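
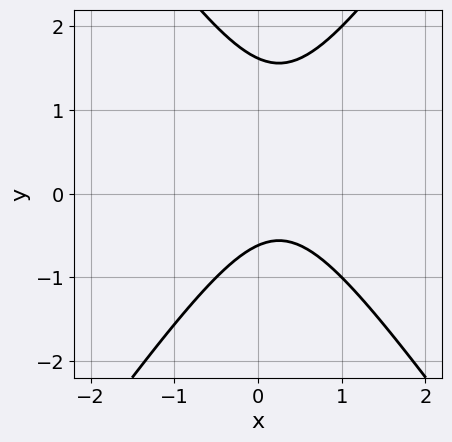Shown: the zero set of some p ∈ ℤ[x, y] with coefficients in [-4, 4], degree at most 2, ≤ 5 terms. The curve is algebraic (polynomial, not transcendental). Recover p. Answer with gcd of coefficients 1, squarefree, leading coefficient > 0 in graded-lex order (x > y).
2*x^2 - y^2 - x + y + 1

First, degree: a generic line meets the curve in up to 2 points, so deg p = 2.
Next, from the visible intercepts: it misses every integer gridline on the x-axis.
Finally, solving for integer coefficients yields p as stated.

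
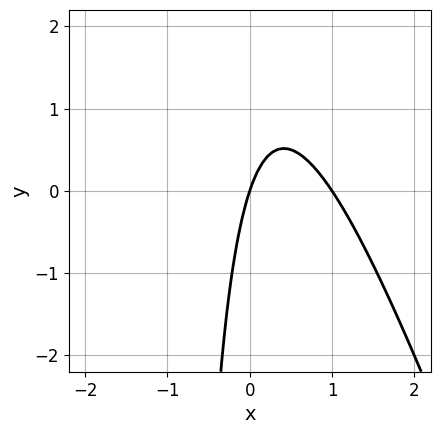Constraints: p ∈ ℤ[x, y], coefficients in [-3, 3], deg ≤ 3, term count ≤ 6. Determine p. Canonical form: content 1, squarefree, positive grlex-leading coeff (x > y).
1. deg p = 2. No degree-1 curve has this shape.
2. Checking where it meets the axes: it crosses the y-axis at the gridline y = 0; among the integer gridlines, it crosses the x-axis at x ∈ {0, 1}.
3. Together with the visible shape, these determine p as stated.

3*x^2 + x*y - 3*x + y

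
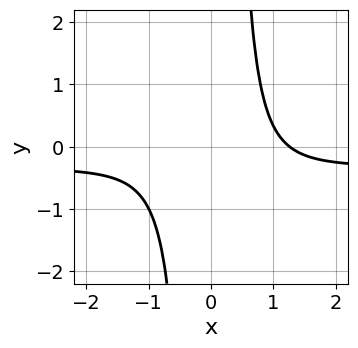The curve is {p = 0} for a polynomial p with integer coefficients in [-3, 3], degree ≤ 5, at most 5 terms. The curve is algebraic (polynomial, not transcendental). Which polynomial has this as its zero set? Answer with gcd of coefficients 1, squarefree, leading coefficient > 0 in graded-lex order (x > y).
(a) The degree is 4 — no degree-3 curve has this shape.
(b) Against the integer gridlines: no y-intercept at any integer in the box.
(c) Matching integer coefficients to the picture gives p.

3*x^3*y + x^3 - 2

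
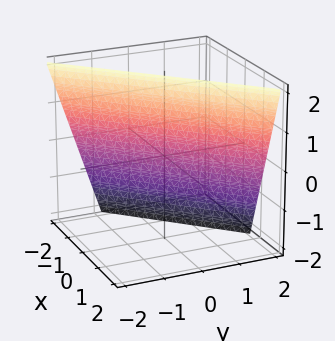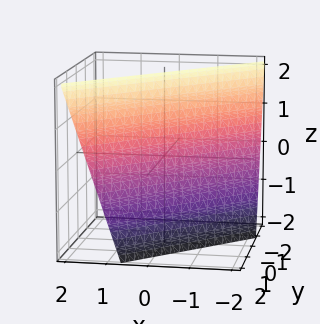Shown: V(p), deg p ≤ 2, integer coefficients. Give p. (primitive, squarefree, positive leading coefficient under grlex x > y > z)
3*x - 3*y - z + 2

deg p = 1. Every cross-section is a straight line — this is a plane.
From the visible intercepts: it meets the z-axis at z = 2 (among the integer gridlines).
These observations pin down the coefficients.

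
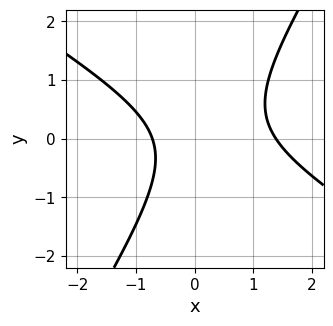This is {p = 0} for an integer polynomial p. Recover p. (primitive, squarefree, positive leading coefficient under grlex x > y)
Degree: a generic line meets the curve in up to 2 points, so deg p = 2.
Checking where it meets the axes: it misses every integer gridline on the y-axis.
These observations pin down the coefficients.

3*x^2 + 3*x*y - 3*y^2 - 2*x - 3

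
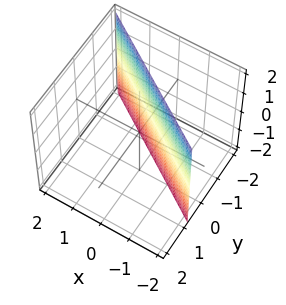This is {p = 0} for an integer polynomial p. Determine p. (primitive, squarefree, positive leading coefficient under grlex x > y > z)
The degree is 1 — every cross-section is a straight line — this is a plane.
From the visible intercepts: the surface avoids every integer z-axis point in the box; it crosses the x-axis at the gridline x = -1.
Fitting integer coefficients to these (and the overall shape) gives p.

2*x + 3*y + 2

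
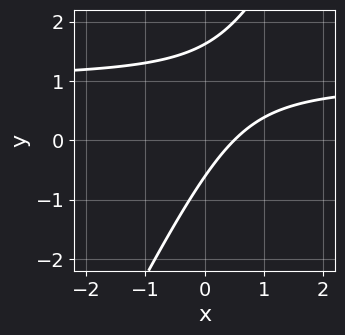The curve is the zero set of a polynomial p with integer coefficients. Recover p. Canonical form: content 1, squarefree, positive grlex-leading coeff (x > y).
2*x*y - y^2 - 2*x + y + 1

1. deg p = 2. The shape is more complex than any degree-1 curve.
2. Matching integer coefficients to the picture gives p.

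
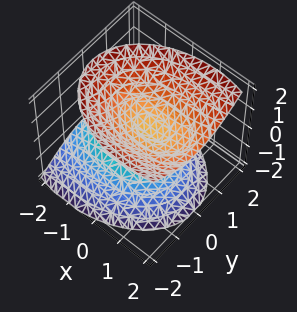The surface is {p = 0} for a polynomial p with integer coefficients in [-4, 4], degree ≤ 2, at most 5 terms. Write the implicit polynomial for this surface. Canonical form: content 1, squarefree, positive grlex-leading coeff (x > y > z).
x^2 - x*z + 2*y^2 - 2*z^2 + 1

1. There are 2 components.
2. The degree is 2 — no degree-1 surface has this shape.
3. Checking where it meets the axes: the surface avoids every integer y-axis point in the box; no x-intercept at any integer in the box.
4. These observations pin down the coefficients.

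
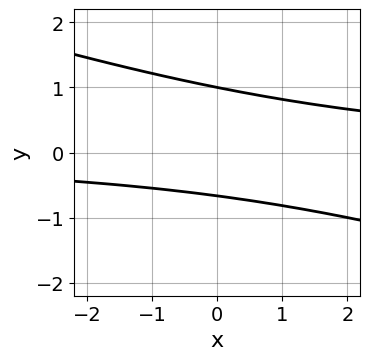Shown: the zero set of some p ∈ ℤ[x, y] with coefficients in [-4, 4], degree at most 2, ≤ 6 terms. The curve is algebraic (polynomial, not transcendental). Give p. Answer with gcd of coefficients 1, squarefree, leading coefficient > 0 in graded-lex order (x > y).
1. deg p = 2. A generic line meets the curve in up to 2 points.
2. Checking where it meets the axes: it crosses the y-axis at the gridline y = 1; the curve avoids every integer x-axis point in the box.
3. The integer polynomial consistent with all of this is the stated p.

x*y + 3*y^2 - y - 2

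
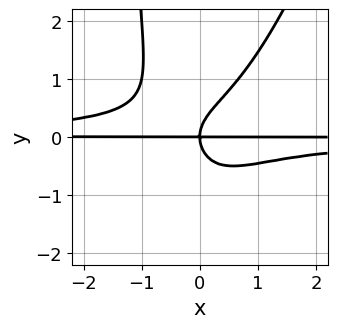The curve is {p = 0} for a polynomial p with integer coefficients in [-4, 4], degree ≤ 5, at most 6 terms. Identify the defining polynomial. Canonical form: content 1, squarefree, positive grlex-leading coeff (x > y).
3*x^2*y^2 - x*y^3 - 2*y^3 + 2*x*y

Degree: a generic line meets the curve in up to 4 points, so deg p = 4.
From the axis intercepts and sections: every point of the x-axis in the box is on the curve; it meets the y-axis at y = 0 (among the integer gridlines).
The integer polynomial consistent with all of this is the stated p.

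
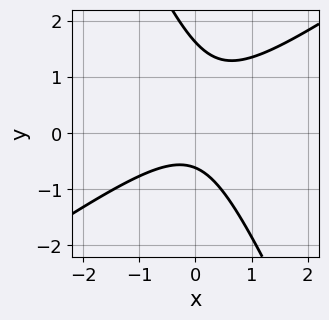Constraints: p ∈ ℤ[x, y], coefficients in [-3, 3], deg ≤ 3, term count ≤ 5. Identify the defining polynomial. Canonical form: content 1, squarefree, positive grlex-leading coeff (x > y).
3*x^2 - 3*x*y - 2*y^2 + 2*y + 2

deg p = 2. No degree-1 curve has this shape.
From the axis intercepts and sections: the curve avoids every integer x-axis point in the box.
These observations pin down the coefficients.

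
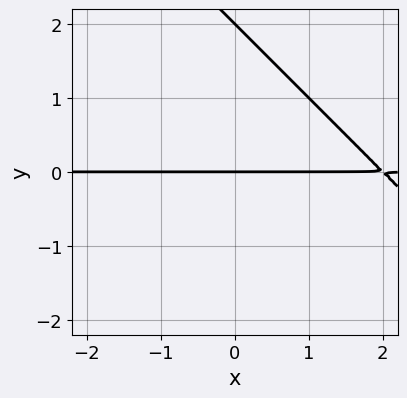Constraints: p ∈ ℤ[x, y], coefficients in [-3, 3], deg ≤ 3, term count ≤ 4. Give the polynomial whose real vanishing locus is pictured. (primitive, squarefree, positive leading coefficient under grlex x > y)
x*y + y^2 - 2*y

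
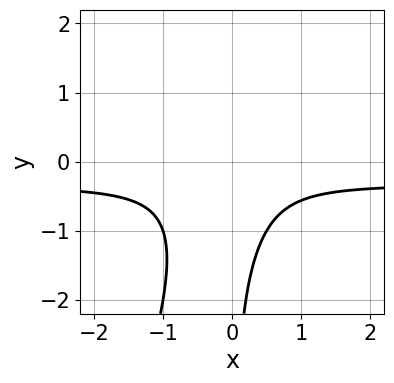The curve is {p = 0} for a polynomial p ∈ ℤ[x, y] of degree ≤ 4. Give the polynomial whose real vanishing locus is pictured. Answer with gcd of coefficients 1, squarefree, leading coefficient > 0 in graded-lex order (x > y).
First, deg p = 3.
Next, against the integer gridlines: no y-intercept at any integer in the box; it misses every integer gridline on the x-axis.
Finally, putting this together gives p.

3*x^2*y - x*y^2 + x^2 + 1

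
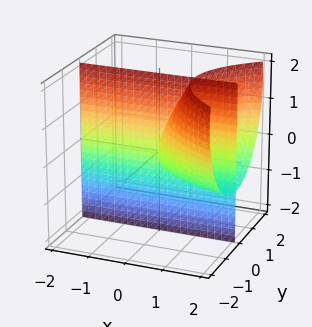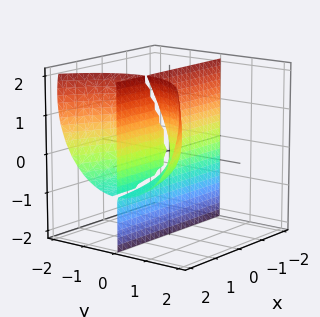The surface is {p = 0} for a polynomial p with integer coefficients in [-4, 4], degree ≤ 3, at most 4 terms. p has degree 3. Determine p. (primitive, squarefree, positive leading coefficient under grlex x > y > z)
The picture has 2 separate pieces. Treating them together as one polynomial.
The degree is 3 — a generic line meets the surface in up to 3 points.
From the visible intercepts: it meets the y-axis at y = 0 (among the integer gridlines); the visible z-axis segment lies entirely on the surface; the visible x-axis segment lies entirely on the surface.
Fitting integer coefficients to these (and the overall shape) gives p.

3*x*y*z - 3*y^3 - 2*y*z^2 + 3*x*y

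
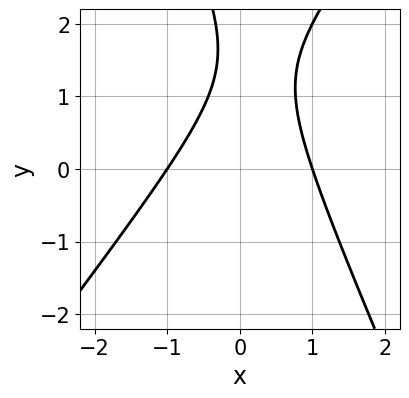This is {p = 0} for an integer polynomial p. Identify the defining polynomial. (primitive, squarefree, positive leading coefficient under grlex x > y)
3*x^2 - x*y - y^2 + 3*y - 3

(a) Degree: the shape is more complex than any degree-1 curve, so deg p = 2.
(b) From the visible intercepts: the x-axis gridline crossings are at x ∈ {-1, 1}; the curve avoids every integer y-axis point in the box.
(c) The integer polynomial consistent with all of this is the stated p.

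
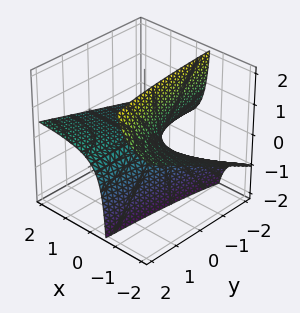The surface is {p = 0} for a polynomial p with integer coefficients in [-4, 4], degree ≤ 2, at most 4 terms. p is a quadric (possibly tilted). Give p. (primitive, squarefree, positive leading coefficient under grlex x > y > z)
deg p = 2. A generic line meets the surface in up to 2 points.
Checking where it meets the axes: it meets the z-axis at z = 0 (among the integer gridlines); the visible x-axis segment lies entirely on the surface.
Fitting integer coefficients to these (and the overall shape) gives p. Check: (0, -1, 0) on the y-axis lies on the surface, and p(0, -1, 0) = 0. ✓

x*y - 3*x*z - 2*z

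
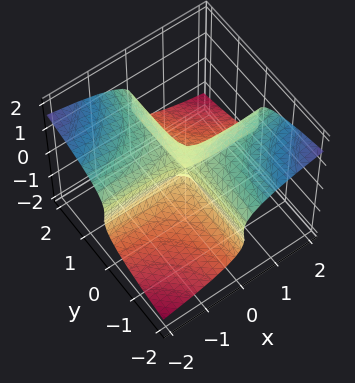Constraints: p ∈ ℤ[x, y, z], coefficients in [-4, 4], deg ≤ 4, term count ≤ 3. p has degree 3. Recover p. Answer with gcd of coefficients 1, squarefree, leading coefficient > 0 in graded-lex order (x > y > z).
First, the degree is 3 — no degree-2 surface has this shape.
Next, from the axis intercepts and sections: every point of the y-axis in the box is on the surface; every point of the x-axis in the box is on the surface.
Finally, putting this together gives p.

3*z^3 + 2*x*y - 2*z^2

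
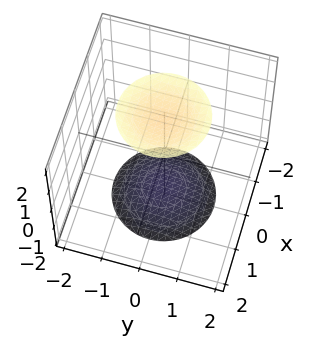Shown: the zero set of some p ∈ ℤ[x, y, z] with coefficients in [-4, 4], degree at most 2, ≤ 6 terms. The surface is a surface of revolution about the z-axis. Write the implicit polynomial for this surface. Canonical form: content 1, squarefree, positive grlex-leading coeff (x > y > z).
(a) I count 2 distinct pieces.
(b) The degree is 2 — a generic line meets the surface in up to 2 points.
(c) Symmetries: the surface is invariant under rotation about z: p = q(x² + y², z).
(d) Observable constraints: no y-intercept at any integer in the box; a circular section at z = -2 has radius exactly 1; the surface avoids every integer x-axis point in the box.
(e) Together with the visible shape, these determine p as stated.

x^2 + y^2 - z^2 + 3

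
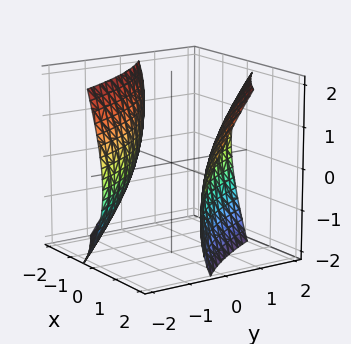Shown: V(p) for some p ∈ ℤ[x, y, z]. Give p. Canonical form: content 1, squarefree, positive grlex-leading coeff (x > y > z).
x^2 + 3*x*y - x*z + y^2 - z^2 - 2

First, I count 2 distinct pieces.
Then, deg p = 2.
Then, reading off the gridlines: no z-intercept at any integer in the box.
Finally, putting this together gives p.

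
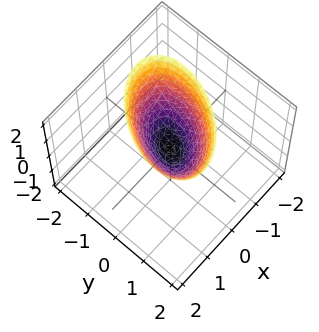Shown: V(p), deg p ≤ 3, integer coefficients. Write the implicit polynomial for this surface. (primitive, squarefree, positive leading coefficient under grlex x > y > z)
(a) The degree is 2 — a generic line meets the surface in up to 2 points.
(b) Observable constraints: it meets the y-axis at y = 0 (among the integer gridlines); it meets the x-axis at x = 0 (among the integer gridlines); it crosses the z-axis at the gridline z = 0.
(c) Fitting integer coefficients to these (and the overall shape) gives p.

3*x^2 - 2*x*y + 2*y^2 - 2*z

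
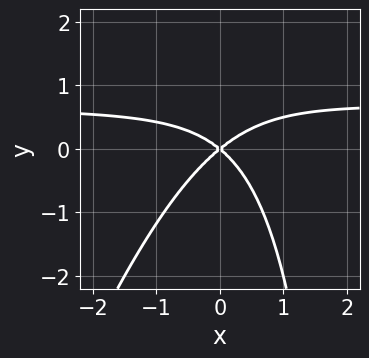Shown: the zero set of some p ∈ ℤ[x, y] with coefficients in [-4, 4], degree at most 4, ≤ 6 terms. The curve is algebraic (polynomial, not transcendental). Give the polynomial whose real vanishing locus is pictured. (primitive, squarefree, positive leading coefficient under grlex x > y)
deg p = 3. No degree-2 curve has this shape.
Against the integer gridlines: it meets the x-axis at x = 0 (among the integer gridlines); one y-axis crossing is at y = 0.
Putting this together gives p.

3*x^2*y - x*y^2 - 2*x^2 + 3*y^2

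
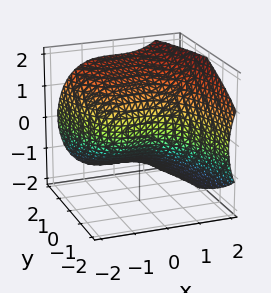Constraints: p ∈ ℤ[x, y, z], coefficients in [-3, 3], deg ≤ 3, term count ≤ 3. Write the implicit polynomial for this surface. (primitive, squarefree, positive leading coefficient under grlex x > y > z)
x^3 - 2*z^2 + 3*y

First, deg p = 3. The shape is more complex than any degree-2 surface.
Then, against the integer gridlines: it crosses the y-axis at the gridline y = 0; it meets the x-axis at x = 0 (among the integer gridlines); one z-axis crossing is at z = 0.
Finally, matching integer coefficients to the picture gives p.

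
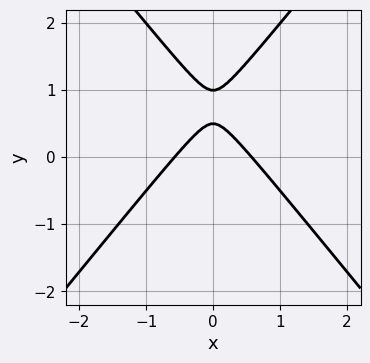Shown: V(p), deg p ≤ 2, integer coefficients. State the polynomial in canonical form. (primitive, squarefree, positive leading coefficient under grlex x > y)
The degree is 2 — a generic line meets the curve in up to 2 points.
Symmetries: the x ↦ −x reflection is a symmetry, so x appears only in even powers.
Checking where it meets the axes: one y-axis crossing is at y = 1.
Fitting integer coefficients to these (and the overall shape) gives p.

3*x^2 - 2*y^2 + 3*y - 1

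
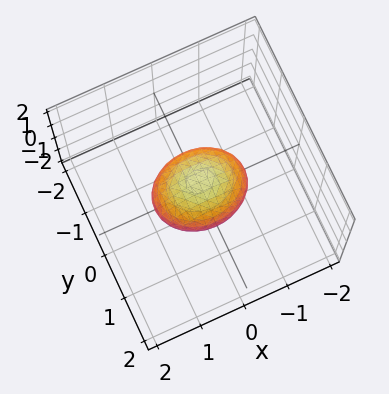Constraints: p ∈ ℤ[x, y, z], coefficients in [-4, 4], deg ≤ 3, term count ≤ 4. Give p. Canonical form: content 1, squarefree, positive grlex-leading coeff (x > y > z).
deg p = 2.
Symmetries: it's symmetric under z → −z, forcing even powers of z; it's symmetric under y → −y, forcing even powers of y; it's symmetric under x → −x, forcing even powers of x.
Reading off the gridlines: the x-axis gridline crossings are at x ∈ {-1, 1}.
Together with the visible shape, these determine p as stated.

2*x^2 + 3*y^2 + 3*z^2 - 2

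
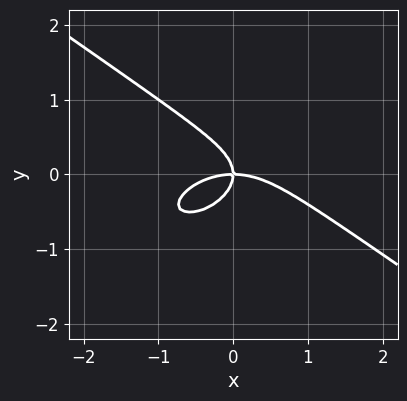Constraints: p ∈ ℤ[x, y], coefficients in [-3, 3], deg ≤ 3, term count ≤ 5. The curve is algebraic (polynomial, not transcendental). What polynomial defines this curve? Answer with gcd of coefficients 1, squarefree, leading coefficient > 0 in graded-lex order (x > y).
x^3 + 3*y^3 + 2*x*y

(a) Degree: a generic line meets the curve in up to 3 points, so deg p = 3.
(b) Against the integer gridlines: one x-axis crossing is at x = 0; one y-axis crossing is at y = 0.
(c) Fitting integer coefficients to these (and the overall shape) gives p.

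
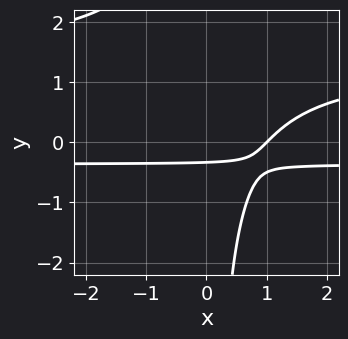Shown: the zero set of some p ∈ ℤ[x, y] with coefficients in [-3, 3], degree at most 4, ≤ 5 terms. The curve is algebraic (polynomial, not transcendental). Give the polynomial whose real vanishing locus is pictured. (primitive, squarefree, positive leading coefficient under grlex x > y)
2*x*y^2 - 2*x*y - x + 3*y + 1

(a) Degree: no degree-2 curve has this shape, so deg p = 3.
(b) From the axis intercepts and sections: one x-axis crossing is at x = 1.
(c) Matching integer coefficients to the picture gives p.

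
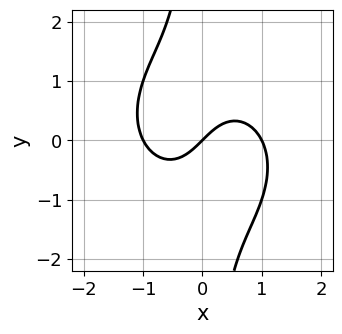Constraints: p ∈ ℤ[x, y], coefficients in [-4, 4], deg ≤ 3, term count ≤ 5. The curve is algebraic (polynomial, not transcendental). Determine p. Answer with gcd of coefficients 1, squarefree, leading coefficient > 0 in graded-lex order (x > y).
x^3 + x*y^2 - x + y

(a) The degree is 3 — a generic line meets the curve in up to 3 points.
(b) Against the integer gridlines: the x-axis gridline crossings are at x ∈ {-1, 0, 1}; it meets the y-axis at y = 0 (among the integer gridlines).
(c) Solving for integer coefficients yields p as stated.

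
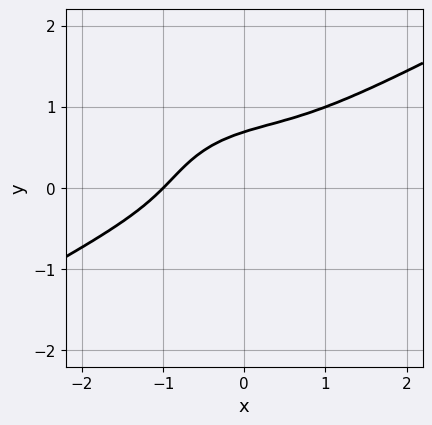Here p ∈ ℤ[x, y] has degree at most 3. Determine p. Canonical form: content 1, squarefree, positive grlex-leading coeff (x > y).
x^3 - x^2*y - 3*y^3 + 2*x*y + 1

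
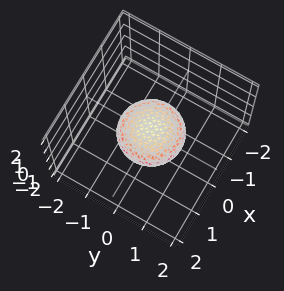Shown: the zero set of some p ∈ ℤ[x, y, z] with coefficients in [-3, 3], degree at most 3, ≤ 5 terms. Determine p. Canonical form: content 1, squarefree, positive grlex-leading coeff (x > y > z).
x^2 + y^2 + 3*z^2 - 1

First, deg p = 2.
Then, symmetries: mirror symmetry z ↦ −z ⇒ only even powers of z; the surface is invariant under rotation about z: p = q(x² + y², z).
Next, against the integer gridlines: among the integer gridlines, it crosses the y-axis at y ∈ {-1, 1}; among the integer gridlines, it crosses the x-axis at x ∈ {-1, 1}; a circular section at z = 0 has radius exactly 1.
Finally, together with the visible shape, these determine p as stated.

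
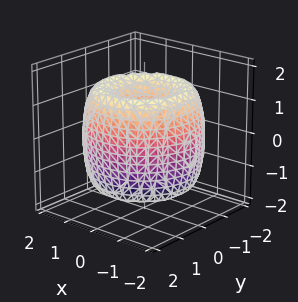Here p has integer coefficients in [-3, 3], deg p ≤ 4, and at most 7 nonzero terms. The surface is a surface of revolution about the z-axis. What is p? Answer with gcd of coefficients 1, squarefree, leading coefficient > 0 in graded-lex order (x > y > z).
Degree: no degree-3 surface has this shape, so deg p = 4.
Symmetries: the surface is invariant under rotation about z: p = q(x² + y², z).
Observable constraints: it crosses the x-axis at the gridline x = 0; one z-axis crossing is at z = 0; a circular section at z = 0 has radius between 1 and 2; one y-axis crossing is at y = 0.
Assembling these constraints gives the stated polynomial.

x^4 + 2*x^2*y^2 + y^4 - 3*x^2 - 3*y^2 + z^2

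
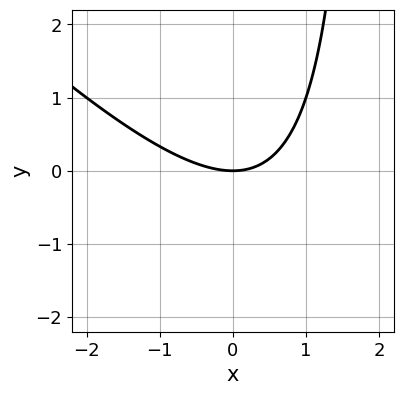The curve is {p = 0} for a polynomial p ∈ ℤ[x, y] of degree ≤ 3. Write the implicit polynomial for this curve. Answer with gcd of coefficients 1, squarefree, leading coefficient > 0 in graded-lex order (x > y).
x^2 + x*y - 2*y

1. The degree is 2 — the shape is more complex than any degree-1 curve.
2. Observable constraints: it crosses the y-axis at the gridline y = 0; it meets the x-axis at x = 0 (among the integer gridlines).
3. Putting this together gives p.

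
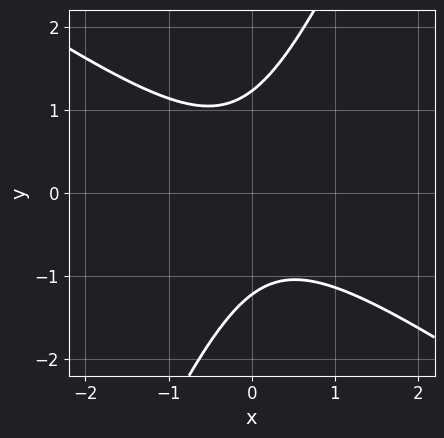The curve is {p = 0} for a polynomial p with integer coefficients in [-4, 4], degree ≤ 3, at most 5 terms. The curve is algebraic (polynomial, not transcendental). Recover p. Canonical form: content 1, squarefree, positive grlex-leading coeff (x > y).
1. Degree: a generic line meets the curve in up to 2 points, so deg p = 2.
2. Against the integer gridlines: no x-intercept at any integer in the box.
3. Solving for integer coefficients yields p as stated.

3*x^2 + 3*x*y - 2*y^2 + 3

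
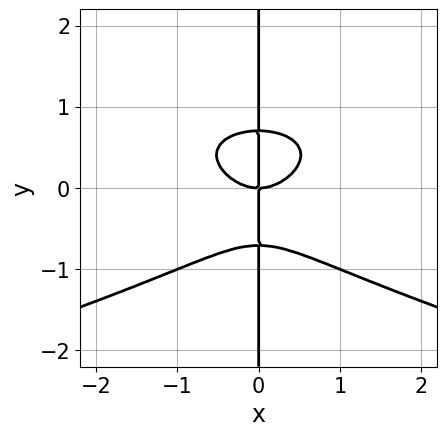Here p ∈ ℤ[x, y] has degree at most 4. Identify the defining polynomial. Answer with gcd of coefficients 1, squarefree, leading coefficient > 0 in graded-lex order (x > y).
deg p = 4.
Reading off the gridlines: the visible y-axis segment lies entirely on the curve; it meets the x-axis at x = 0 (among the integer gridlines).
These observations pin down the coefficients.

2*x*y^3 + x^3 - x*y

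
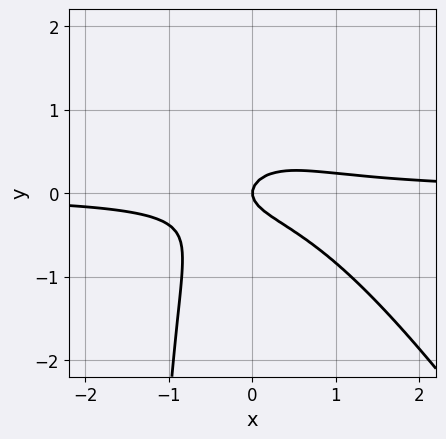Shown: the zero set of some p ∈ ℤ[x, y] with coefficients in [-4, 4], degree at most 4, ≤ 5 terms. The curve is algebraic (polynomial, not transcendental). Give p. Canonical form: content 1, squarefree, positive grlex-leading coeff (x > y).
3*x^2*y + 2*x*y^2 + 3*y^2 - x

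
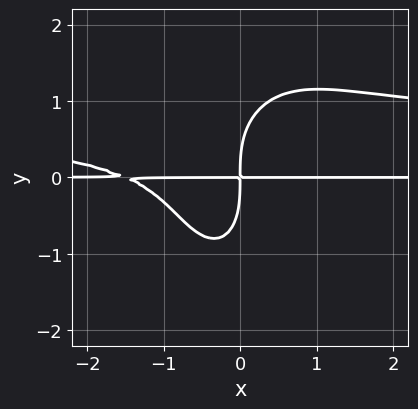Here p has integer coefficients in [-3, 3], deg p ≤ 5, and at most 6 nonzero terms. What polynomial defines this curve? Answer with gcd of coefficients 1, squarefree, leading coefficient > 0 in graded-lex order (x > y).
3*x^2*y^2 + y^4 - 2*x^2*y - 3*x*y

First, degree: no degree-3 curve has this shape, so deg p = 4.
Next, against the integer gridlines: the visible x-axis segment lies entirely on the curve.
Finally, putting this together gives p.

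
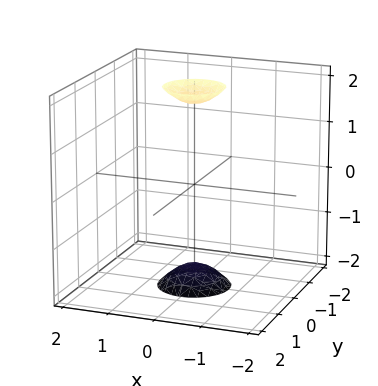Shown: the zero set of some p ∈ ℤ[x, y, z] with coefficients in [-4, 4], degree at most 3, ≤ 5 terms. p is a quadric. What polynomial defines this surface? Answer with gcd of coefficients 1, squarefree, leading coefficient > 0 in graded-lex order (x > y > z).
3*x^2 + 3*y^2 - z^2 + 3

First, the picture has 2 separate pieces. They look like related sheets of one shape, so recover p as a whole.
Then, degree: two separate bowl-shaped sheets opening away from each other; a quadric, so deg p = 2.
Next, symmetries: every cross-section ⟂ z is a circle, so x, y appear only via x² + y²; it's symmetric under z → −z, forcing even powers of z.
Then, observable constraints: it misses every integer gridline on the y-axis; a circular section at z = -2 has radius between 0 and 1; the surface avoids every integer x-axis point in the box.
Finally, the integer polynomial consistent with all of this is the stated p.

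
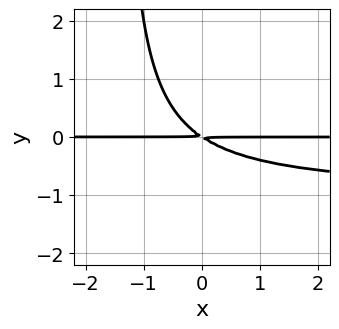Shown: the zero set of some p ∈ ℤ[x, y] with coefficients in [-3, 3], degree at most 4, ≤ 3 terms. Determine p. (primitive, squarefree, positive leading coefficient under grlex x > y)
First, deg p = 3.
Next, checking where it meets the axes: every point of the x-axis in the box is on the curve.
Finally, fitting integer coefficients to these (and the overall shape) gives p.

2*x*y^2 + 2*x*y + 3*y^2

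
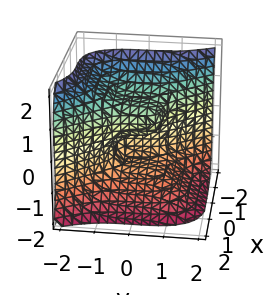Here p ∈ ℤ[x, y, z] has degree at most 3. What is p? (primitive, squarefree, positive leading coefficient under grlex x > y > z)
2*x^3 + y^3 + z^3 - z

(a) deg p = 3. No degree-2 surface has this shape.
(b) From the visible intercepts: it crosses the x-axis at the gridline x = 0; it meets the y-axis at y = 0 (among the integer gridlines); the z-axis gridline crossings are at z ∈ {-1, 0, 1}.
(c) Matching integer coefficients to the picture gives p.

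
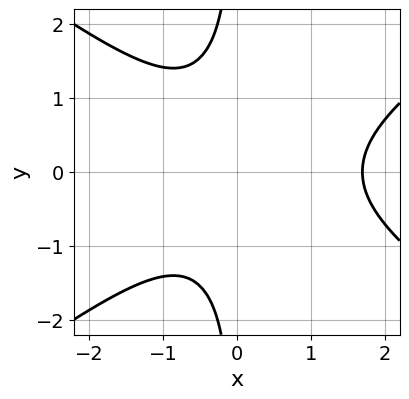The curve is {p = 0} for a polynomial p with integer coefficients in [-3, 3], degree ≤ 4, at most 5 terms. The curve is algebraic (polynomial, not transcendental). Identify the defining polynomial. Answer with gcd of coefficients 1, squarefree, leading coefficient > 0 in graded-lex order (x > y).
x^3 - 2*x*y^2 - x^2 - 2

1. The degree is 3 — a generic line meets the curve in up to 3 points.
2. Symmetries: the y ↦ −y reflection is a symmetry, so y appears only in even powers.
3. Checking where it meets the axes: the curve avoids every integer y-axis point in the box.
4. Fitting integer coefficients to these (and the overall shape) gives p.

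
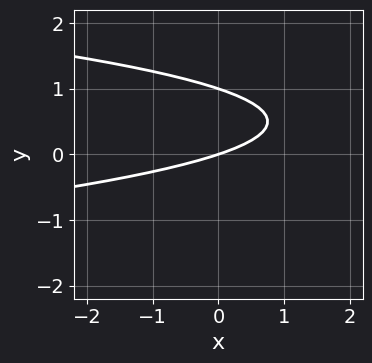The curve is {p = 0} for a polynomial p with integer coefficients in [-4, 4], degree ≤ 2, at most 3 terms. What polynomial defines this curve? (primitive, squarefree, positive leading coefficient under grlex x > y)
3*y^2 + x - 3*y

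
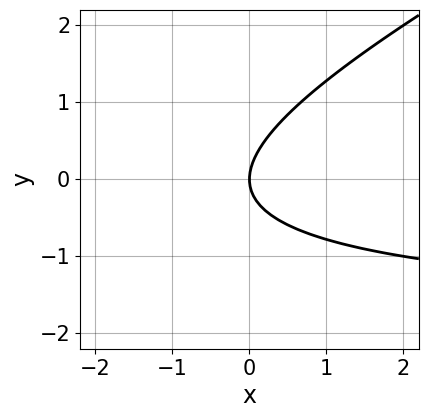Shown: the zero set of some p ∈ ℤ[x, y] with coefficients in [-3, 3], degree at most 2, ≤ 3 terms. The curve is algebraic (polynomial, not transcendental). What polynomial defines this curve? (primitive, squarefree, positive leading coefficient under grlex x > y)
x*y - 2*y^2 + 2*x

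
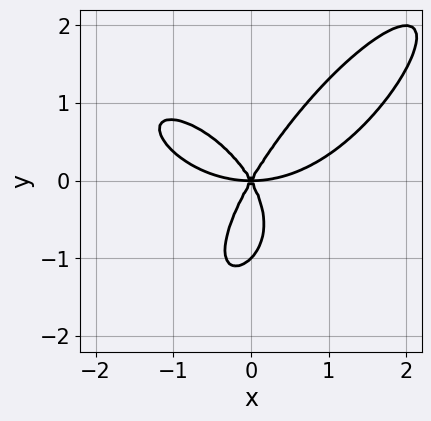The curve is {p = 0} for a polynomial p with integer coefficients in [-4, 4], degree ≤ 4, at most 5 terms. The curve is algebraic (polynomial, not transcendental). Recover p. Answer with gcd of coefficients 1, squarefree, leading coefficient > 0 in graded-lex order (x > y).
1. The degree is 4 — no degree-3 curve has this shape.
2. From the visible intercepts: one x-axis crossing is at x = 0; the y-axis gridline crossings are at y ∈ {-1, 0}.
3. The integer polynomial consistent with all of this is the stated p.

x^4 - x*y^3 + y^4 - 3*x^2*y + y^3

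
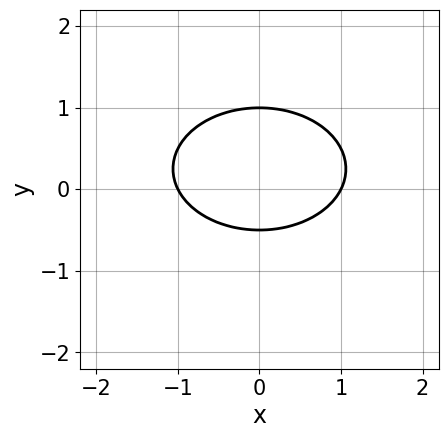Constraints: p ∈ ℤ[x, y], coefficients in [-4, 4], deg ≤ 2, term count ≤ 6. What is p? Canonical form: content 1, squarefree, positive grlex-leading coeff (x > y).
x^2 + 2*y^2 - y - 1

1. deg p = 2.
2. Symmetries: the x ↦ −x reflection is a symmetry, so x appears only in even powers.
3. Against the integer gridlines: one y-axis crossing is at y = 1; among the integer gridlines, it crosses the x-axis at x ∈ {-1, 1}.
4. Fitting integer coefficients to these (and the overall shape) gives p.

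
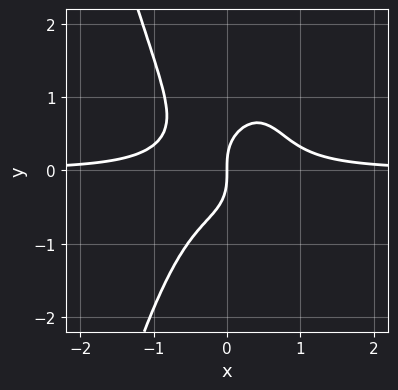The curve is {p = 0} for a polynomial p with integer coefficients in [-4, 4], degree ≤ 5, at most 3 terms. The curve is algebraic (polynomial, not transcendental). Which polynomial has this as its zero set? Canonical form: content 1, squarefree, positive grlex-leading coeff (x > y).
3*x^3*y + y^3 - x

1. Degree: the shape is more complex than any degree-3 curve, so deg p = 4.
2. Against the integer gridlines: it crosses the x-axis at the gridline x = 0; it meets the y-axis at y = 0 (among the integer gridlines).
3. Solving for integer coefficients yields p as stated.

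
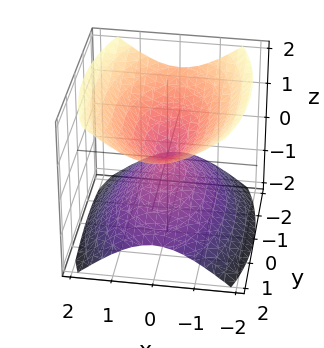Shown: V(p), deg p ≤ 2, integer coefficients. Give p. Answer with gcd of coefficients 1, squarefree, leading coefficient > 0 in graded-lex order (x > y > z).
(a) There are 2 components. Treating them together as one polynomial.
(b) Degree: two nappes meeting at a single point; a quadric, so deg p = 2.
(c) Symmetries: the x ↦ −x reflection is a symmetry, so x appears only in even powers; mirror symmetry z ↦ −z ⇒ only even powers of z; mirror symmetry y ↦ −y ⇒ only even powers of y.
(d) Checking where it meets the axes: it meets the y-axis at y = 0 (among the integer gridlines); it crosses the z-axis at the gridline z = 0.
(e) Matching integer coefficients to the picture gives p.

3*x^2 + y^2 - 3*z^2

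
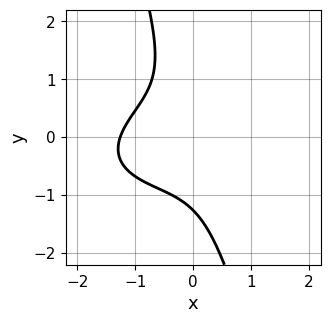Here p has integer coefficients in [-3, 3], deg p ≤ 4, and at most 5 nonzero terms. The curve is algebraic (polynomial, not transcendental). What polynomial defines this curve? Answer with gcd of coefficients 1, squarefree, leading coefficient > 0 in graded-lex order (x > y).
x^3 - x^2*y + 3*x*y^2 + y^3 + 2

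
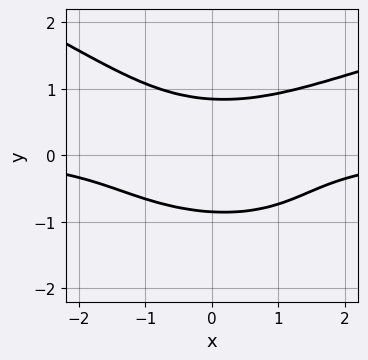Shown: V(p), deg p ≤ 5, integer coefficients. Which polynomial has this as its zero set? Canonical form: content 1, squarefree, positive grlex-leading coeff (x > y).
x*y^3 + 3*y^4 - 2*x^2*y + 2*y^2 - 3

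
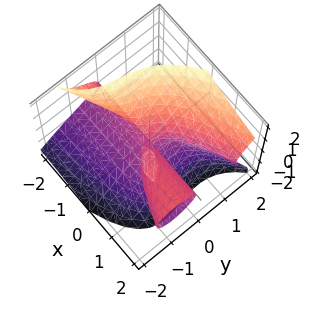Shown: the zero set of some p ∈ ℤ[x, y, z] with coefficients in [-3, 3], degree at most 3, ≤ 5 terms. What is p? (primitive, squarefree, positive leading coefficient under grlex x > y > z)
(a) Degree: no degree-2 surface has this shape, so deg p = 3.
(b) From the axis intercepts and sections: every point of the x-axis in the box is on the surface; one y-axis crossing is at y = 0; one z-axis crossing is at z = 0.
(c) Assembling these constraints gives the stated polynomial.

3*x*z^2 - 2*y^3 + 2*z^3 + 2*x*y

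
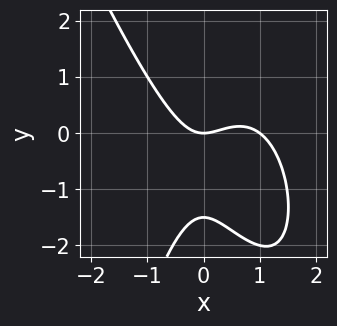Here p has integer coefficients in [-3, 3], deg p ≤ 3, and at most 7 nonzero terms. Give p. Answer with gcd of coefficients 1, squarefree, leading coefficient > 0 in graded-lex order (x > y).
3*x^3 + x^2*y - 3*x^2 + 2*y^2 + 3*y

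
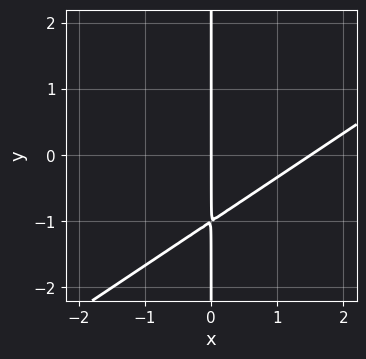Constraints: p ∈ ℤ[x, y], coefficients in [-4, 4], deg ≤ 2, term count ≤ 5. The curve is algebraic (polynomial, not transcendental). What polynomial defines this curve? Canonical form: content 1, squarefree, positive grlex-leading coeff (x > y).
2*x^2 - 3*x*y - 3*x

First, deg p = 2. A generic line meets the curve in up to 2 points.
Then, reading off the gridlines: one x-axis crossing is at x = 0; every point of the y-axis in the box is on the curve.
Finally, together with the visible shape, these determine p as stated.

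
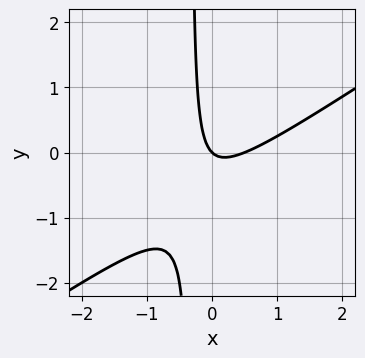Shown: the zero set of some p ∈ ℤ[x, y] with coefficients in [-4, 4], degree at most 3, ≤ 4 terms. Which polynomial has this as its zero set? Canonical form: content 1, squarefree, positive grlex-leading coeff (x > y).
2*x^2 - 3*x*y - x - y

(a) Degree: no degree-1 curve has this shape, so deg p = 2.
(b) Checking where it meets the axes: it meets the x-axis at x = 0 (among the integer gridlines); it crosses the y-axis at the gridline y = 0.
(c) Together with the visible shape, these determine p as stated.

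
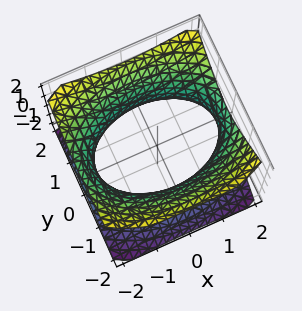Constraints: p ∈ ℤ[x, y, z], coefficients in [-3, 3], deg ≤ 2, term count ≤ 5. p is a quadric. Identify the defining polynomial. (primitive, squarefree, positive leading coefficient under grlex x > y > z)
1. Degree: one connected sheet with a waist; a quadric, so deg p = 2.
2. Symmetries: it's symmetric under x → −x, forcing even powers of x; mirror symmetry y ↦ −y ⇒ only even powers of y; it's symmetric under z → −z, forcing even powers of z.
3. From the axis intercepts and sections: it misses every integer gridline on the z-axis.
4. These observations pin down the coefficients.

x^2 + 2*y^2 - 2*z^2 - 3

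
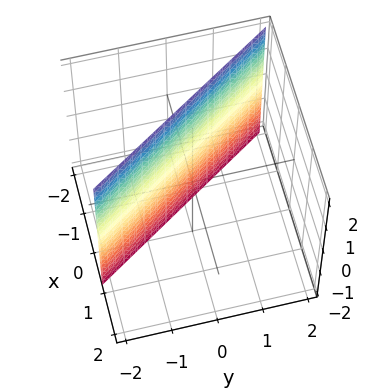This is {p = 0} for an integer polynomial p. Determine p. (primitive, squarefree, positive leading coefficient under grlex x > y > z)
First, degree: every cross-section is a straight line — this is a plane, so deg p = 1.
Then, from the visible intercepts: it crosses the y-axis at the gridline y = -1; no z-intercept at any integer in the box.
Finally, matching integer coefficients to the picture gives p.

3*x + 2*y + 2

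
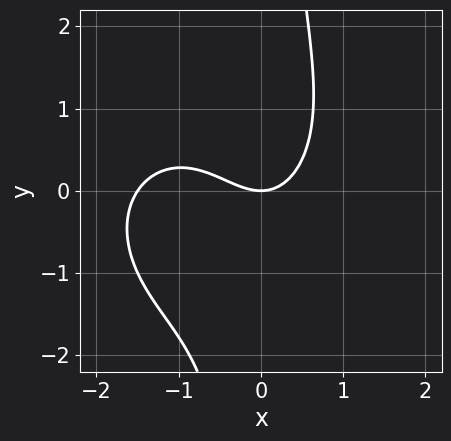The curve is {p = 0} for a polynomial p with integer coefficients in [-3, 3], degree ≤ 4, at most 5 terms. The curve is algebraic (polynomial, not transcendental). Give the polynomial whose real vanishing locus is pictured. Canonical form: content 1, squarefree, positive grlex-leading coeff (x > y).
2*x^3 + 2*x*y^2 + 3*x^2 - 3*y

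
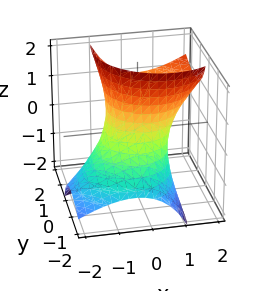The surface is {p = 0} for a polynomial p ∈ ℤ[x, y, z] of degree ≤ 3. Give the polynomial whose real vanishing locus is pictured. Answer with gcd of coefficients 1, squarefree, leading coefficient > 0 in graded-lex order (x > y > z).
The degree is 2 — the shape is more complex than any degree-1 surface.
From the axis intercepts and sections: the y-axis gridline crossings are at y ∈ {-1, 1}; the surface avoids every integer z-axis point in the box; among the integer gridlines, it crosses the x-axis at x ∈ {-1, 1}.
These observations pin down the coefficients.

2*x^2 - 2*x*z + 2*y^2 - 3*y*z - 2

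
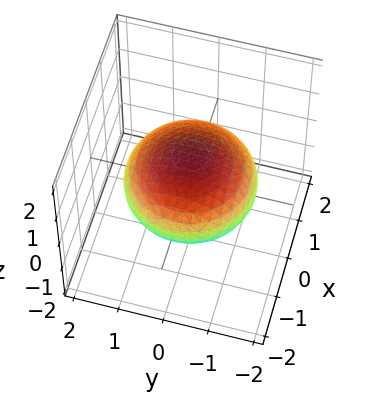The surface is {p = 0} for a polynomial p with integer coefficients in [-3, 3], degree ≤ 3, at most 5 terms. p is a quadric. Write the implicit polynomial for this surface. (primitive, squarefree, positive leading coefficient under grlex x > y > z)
(a) Degree: a closed, bounded, convex surface; a quadric, so deg p = 2.
(b) Symmetries: rotational symmetry about the z-axis ⇒ p depends on x, y only through x² + y²; it's symmetric under z → −z, forcing even powers of z.
(c) Against the integer gridlines: the z-axis gridline crossings are at z ∈ {-1, 1}; a circular section at z = 0 has radius between 1 and 2.
(d) Putting this together gives p.

x^2 + y^2 + 2*z^2 - 2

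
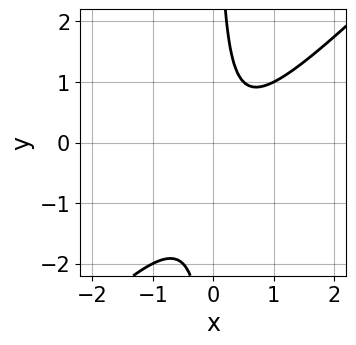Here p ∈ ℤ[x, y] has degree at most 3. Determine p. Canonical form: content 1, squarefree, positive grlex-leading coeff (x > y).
First, degree: a generic line meets the curve in up to 2 points, so deg p = 2.
Next, checking where it meets the axes: the curve avoids every integer y-axis point in the box; it misses every integer gridline on the x-axis.
Finally, solving for integer coefficients yields p as stated.

2*x^2 - 2*x*y - x + 1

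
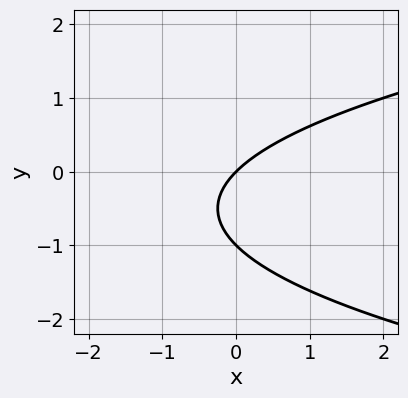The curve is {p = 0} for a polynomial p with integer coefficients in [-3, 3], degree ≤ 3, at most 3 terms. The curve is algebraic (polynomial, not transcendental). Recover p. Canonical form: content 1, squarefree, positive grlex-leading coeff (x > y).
Degree: the shape is more complex than any degree-1 curve, so deg p = 2.
From the axis intercepts and sections: it crosses the x-axis at the gridline x = 0; the y-axis gridline crossings are at y ∈ {-1, 0}.
Together with the visible shape, these determine p as stated.

y^2 - x + y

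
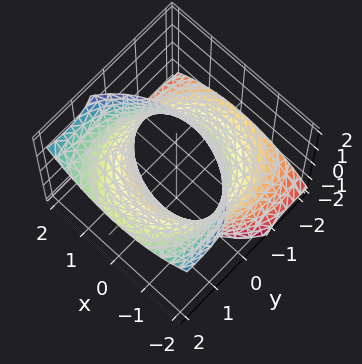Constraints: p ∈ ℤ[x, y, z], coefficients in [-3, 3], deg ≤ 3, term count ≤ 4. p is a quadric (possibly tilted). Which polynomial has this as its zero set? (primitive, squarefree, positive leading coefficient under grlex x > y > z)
x^2 + y^2 - 2*y*z - 2

First, degree: a generic line meets the surface in up to 2 points, so deg p = 2.
Next, observable constraints: no z-intercept at any integer in the box.
Finally, assembling these constraints gives the stated polynomial.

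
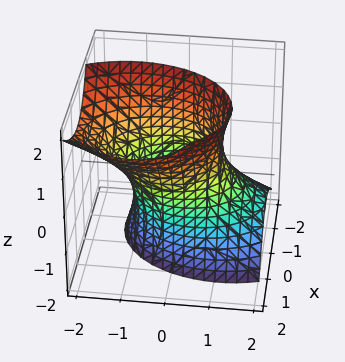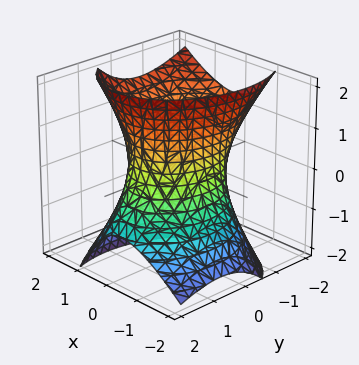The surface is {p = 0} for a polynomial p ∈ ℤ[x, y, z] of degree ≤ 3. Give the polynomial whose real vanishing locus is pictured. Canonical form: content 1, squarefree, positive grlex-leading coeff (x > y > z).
3*x^2 - 2*x*z + 2*y^2 + 2*y*z - z^2 - 3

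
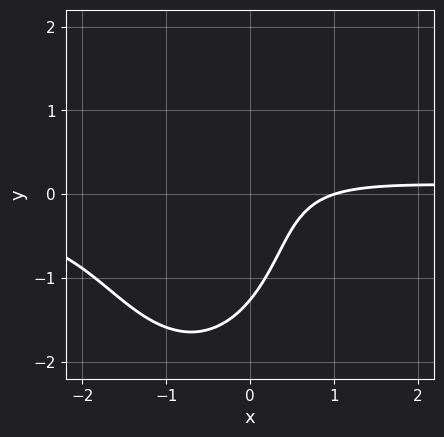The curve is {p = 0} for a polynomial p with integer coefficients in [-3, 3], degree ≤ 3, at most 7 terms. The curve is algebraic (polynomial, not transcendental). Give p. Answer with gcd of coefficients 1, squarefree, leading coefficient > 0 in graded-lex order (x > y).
3*x^2*y + y^3 + 3*x*y - 2*x + 2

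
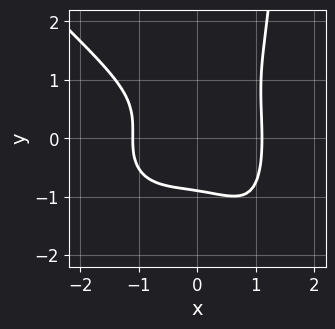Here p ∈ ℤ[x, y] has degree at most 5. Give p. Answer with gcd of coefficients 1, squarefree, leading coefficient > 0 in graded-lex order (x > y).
The degree is 4 — the shape is more complex than any degree-3 curve.
The integer polynomial consistent with all of this is the stated p.

2*x^4 + 2*x*y^3 - 3*y^3 + y^2 - 3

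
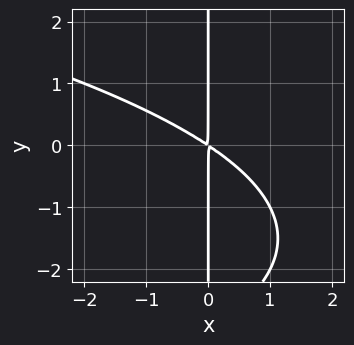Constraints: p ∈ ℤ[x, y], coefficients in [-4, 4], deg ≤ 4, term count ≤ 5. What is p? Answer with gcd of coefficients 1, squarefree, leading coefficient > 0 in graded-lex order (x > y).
x*y^2 + 2*x^2 + 3*x*y

(a) deg p = 3. The shape is more complex than any degree-2 curve.
(b) From the axis intercepts and sections: every point of the y-axis in the box is on the curve.
(c) Solving for integer coefficients yields p as stated.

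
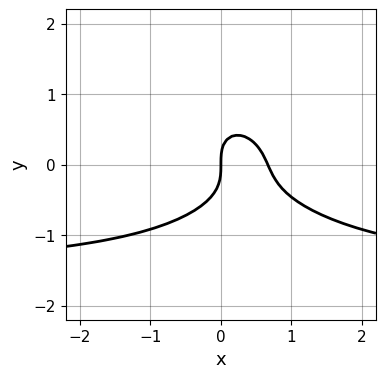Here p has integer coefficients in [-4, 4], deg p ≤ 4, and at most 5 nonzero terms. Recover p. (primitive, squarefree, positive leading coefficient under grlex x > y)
2*x^2*y + x*y^2 + 3*y^3 + 3*x^2 - 2*x

Degree: a generic line meets the curve in up to 3 points, so deg p = 3.
Against the integer gridlines: it meets the y-axis at y = 0 (among the integer gridlines); one x-axis crossing is at x = 0.
Solving for integer coefficients yields p as stated.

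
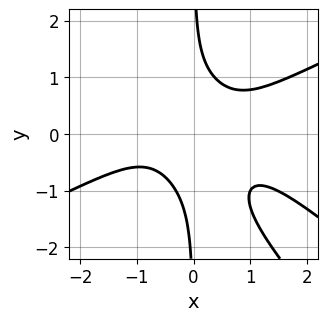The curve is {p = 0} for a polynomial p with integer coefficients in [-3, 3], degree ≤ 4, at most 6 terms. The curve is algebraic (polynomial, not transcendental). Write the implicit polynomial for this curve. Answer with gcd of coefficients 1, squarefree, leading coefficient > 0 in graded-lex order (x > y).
The degree is 4 — no degree-3 curve has this shape.
Checking where it meets the axes: it misses every integer gridline on the x-axis; no y-intercept at any integer in the box.
Together with the visible shape, these determine p as stated.

x^4 - 3*x^2*y^2 - 2*x*y^3 + x^2*y + 1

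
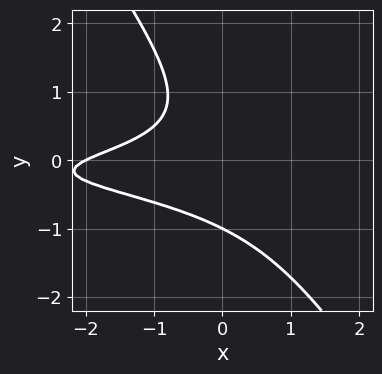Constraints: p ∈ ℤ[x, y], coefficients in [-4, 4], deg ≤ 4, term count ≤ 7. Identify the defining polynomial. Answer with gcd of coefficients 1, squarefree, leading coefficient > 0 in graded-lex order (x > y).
3*x*y^2 + 2*y^3 + x*y + x + 2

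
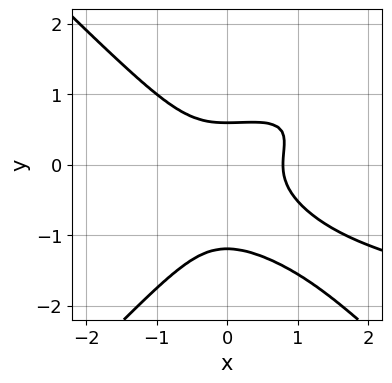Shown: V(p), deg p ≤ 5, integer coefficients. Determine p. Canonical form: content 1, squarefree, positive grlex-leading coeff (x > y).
3*x^2*y^2 - 3*y^4 - 2*x^3 - 3*y^3 + 1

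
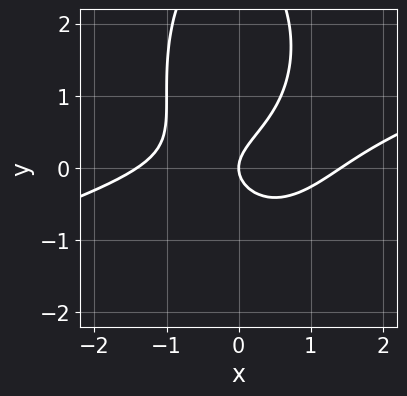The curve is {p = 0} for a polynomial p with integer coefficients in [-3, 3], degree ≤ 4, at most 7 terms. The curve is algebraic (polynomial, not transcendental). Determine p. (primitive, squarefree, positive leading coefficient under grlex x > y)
x^3 - 3*x^2*y - y^3 + 3*y^2 - 2*x

The degree is 3 — the shape is more complex than any degree-2 curve.
From the visible intercepts: it crosses the x-axis at the gridline x = 0; one y-axis crossing is at y = 0.
Fitting integer coefficients to these (and the overall shape) gives p.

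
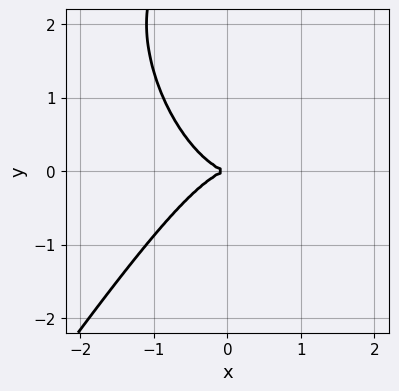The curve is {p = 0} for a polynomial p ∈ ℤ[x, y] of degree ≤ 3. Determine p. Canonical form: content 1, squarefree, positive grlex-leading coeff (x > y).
3*x^3 - y^3 + 3*y^2

1. The degree is 3 — a generic line meets the curve in up to 3 points.
2. Checking where it meets the axes: it crosses the y-axis at the gridline y = 0; one x-axis crossing is at x = 0.
3. Together with the visible shape, these determine p as stated.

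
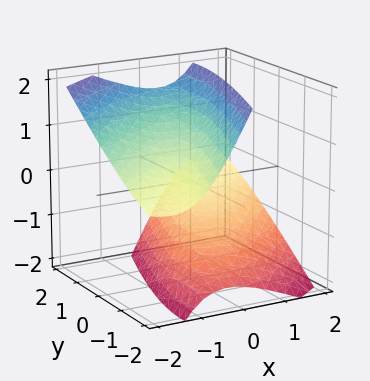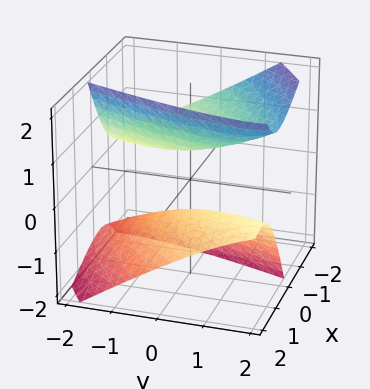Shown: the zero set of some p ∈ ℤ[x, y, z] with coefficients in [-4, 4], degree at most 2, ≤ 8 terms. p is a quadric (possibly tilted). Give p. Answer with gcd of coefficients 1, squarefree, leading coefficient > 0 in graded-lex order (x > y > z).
I count 2 distinct pieces. Treating them together as one polynomial.
Degree: the shape is more complex than any degree-1 surface, so deg p = 2.
Against the integer gridlines: no y-intercept at any integer in the box; it misses every integer gridline on the x-axis.
Putting this together gives p.

2*x^2 - 3*x*y + 3*x*z + y^2 - 2*z^2 + 1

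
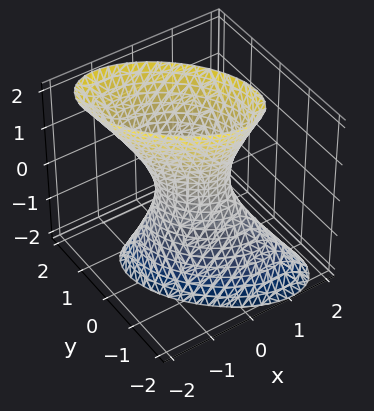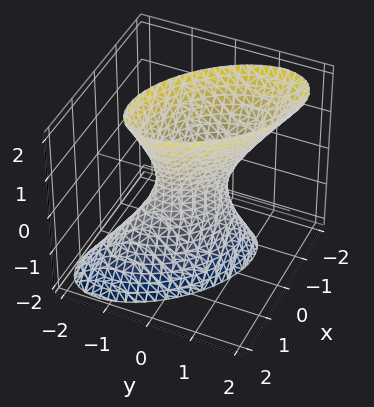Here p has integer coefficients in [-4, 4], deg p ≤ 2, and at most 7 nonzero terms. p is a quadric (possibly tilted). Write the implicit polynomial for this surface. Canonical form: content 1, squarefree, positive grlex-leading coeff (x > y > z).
1. The degree is 2 — a generic line meets the surface in up to 2 points.
2. Checking where it meets the axes: no z-intercept at any integer in the box.
3. Matching integer coefficients to the picture gives p.

3*x^2 + 3*x*y + 3*y^2 - y*z - z^2 - 1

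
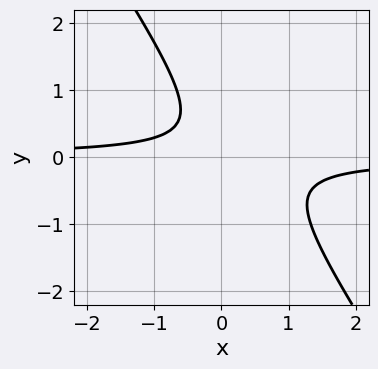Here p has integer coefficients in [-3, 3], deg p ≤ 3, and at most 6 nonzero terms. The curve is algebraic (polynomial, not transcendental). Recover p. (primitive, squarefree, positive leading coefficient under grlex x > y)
(a) Degree: the shape is more complex than any degree-1 curve, so deg p = 2.
(b) From the visible intercepts: it misses every integer gridline on the x-axis; it misses every integer gridline on the y-axis.
(c) Putting this together gives p.

3*x*y + 2*y^2 - y + 1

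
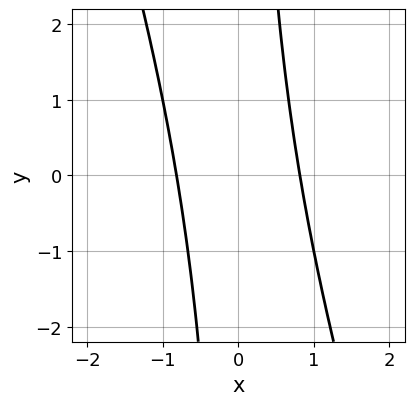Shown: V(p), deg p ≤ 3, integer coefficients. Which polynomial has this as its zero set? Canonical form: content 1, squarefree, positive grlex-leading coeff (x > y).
3*x^2 + x*y - 2

(a) The degree is 2 — no degree-1 curve has this shape.
(b) Checking where it meets the axes: it misses every integer gridline on the y-axis.
(c) The integer polynomial consistent with all of this is the stated p.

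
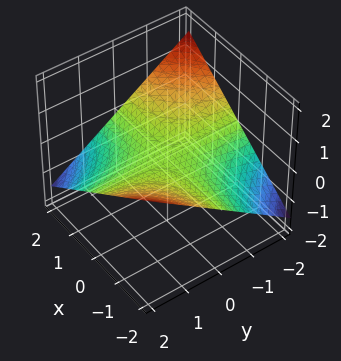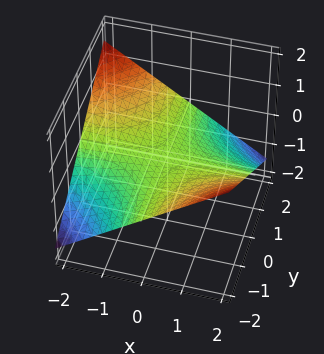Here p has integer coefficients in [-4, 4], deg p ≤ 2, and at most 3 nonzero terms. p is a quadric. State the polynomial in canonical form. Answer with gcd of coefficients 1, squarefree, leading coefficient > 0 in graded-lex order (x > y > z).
x*y + 3*z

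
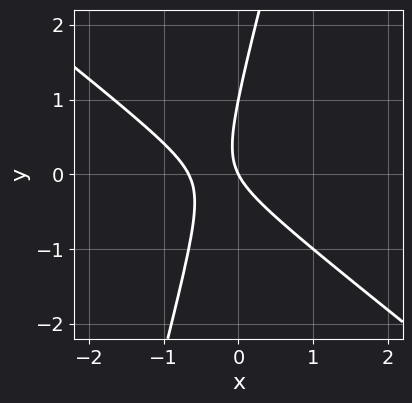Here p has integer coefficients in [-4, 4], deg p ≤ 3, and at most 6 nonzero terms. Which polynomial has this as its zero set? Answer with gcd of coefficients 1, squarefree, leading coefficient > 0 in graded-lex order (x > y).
Degree: no degree-1 curve has this shape, so deg p = 2.
Against the integer gridlines: it meets the x-axis at x = 0 (among the integer gridlines); among the integer gridlines, it crosses the y-axis at y ∈ {0, 1}.
The integer polynomial consistent with all of this is the stated p.

3*x^2 + 3*x*y - y^2 + 2*x + y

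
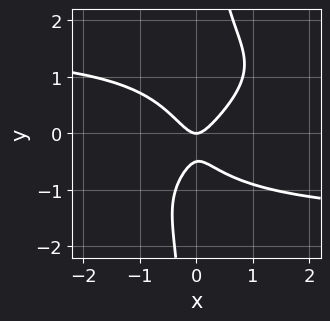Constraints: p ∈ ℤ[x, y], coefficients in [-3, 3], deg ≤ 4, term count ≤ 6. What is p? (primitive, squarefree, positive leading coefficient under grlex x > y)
(a) Degree: no degree-3 curve has this shape, so deg p = 4.
(b) Reading off the gridlines: it crosses the x-axis at the gridline x = 0; one y-axis crossing is at y = 0.
(c) Solving for integer coefficients yields p as stated.

x^2*y^2 - 2*x*y^3 - 3*x^2 + 2*y^2 + y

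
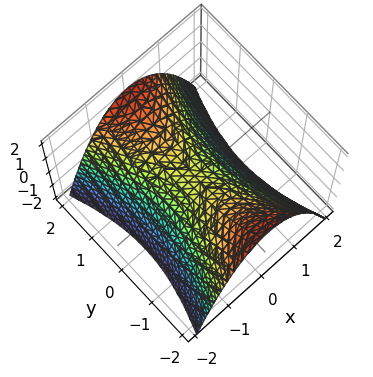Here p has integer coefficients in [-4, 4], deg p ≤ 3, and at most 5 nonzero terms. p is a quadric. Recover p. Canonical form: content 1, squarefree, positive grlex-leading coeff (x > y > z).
First, degree: a hyperbolic paraboloid; a quadric, so deg p = 2.
Next, symmetries: the x ↦ −x reflection is a symmetry, so x appears only in even powers; it's symmetric under y → −y, forcing even powers of y.
Then, reading off the gridlines: it crosses the x-axis at the gridline x = 0; it meets the z-axis at z = 0 (among the integer gridlines); one y-axis crossing is at y = 0.
Finally, putting this together gives p.

3*x^2 - y^2 + 3*z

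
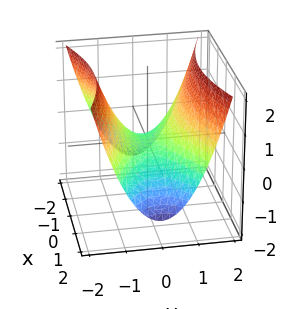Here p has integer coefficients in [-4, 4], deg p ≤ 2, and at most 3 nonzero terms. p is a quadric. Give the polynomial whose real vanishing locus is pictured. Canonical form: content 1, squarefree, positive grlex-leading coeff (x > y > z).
deg p = 2. A hyperbolic paraboloid; a quadric.
Symmetries: the x ↦ −x reflection is a symmetry, so x appears only in even powers; the y ↦ −y reflection is a symmetry, so y appears only in even powers.
From the axis intercepts and sections: one z-axis crossing is at z = 0; it meets the y-axis at y = 0 (among the integer gridlines); one x-axis crossing is at x = 0.
Putting this together gives p.

x^2 - 3*y^2 + 3*z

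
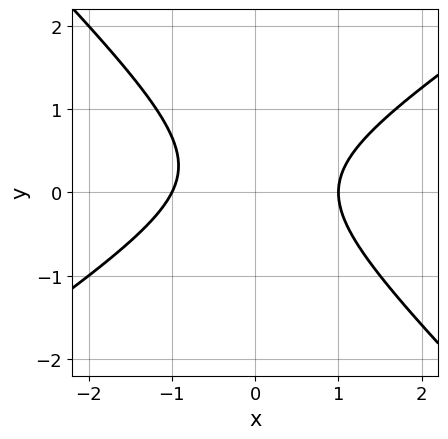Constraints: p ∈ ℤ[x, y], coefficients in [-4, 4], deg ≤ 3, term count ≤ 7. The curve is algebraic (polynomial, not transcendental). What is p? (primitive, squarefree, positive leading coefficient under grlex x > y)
2*x^2 - x*y - 3*y^2 + y - 2

deg p = 2.
Reading off the gridlines: the x-axis gridline crossings are at x ∈ {-1, 1}; it misses every integer gridline on the y-axis.
Together with the visible shape, these determine p as stated.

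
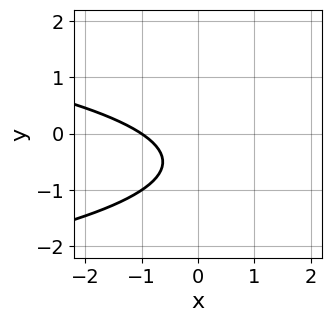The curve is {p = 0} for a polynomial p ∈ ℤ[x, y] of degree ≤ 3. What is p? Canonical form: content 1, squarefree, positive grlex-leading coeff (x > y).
First, the degree is 2 — no degree-1 curve has this shape.
Next, from the axis intercepts and sections: it misses every integer gridline on the y-axis; it meets the x-axis at x = -1 (among the integer gridlines).
Finally, solving for integer coefficients yields p as stated.

3*y^2 + 2*x + 3*y + 2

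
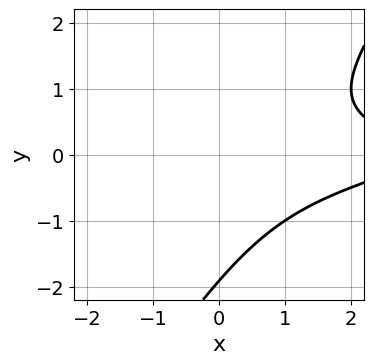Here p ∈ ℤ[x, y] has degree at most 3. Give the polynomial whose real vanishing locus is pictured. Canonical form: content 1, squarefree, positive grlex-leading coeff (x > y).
3*x*y^2 - 2*y^3 - 3*y^2 + x - 3

Degree: a generic line meets the curve in up to 3 points, so deg p = 3.
Checking where it meets the axes: it misses every integer gridline on the x-axis.
Together with the visible shape, these determine p as stated.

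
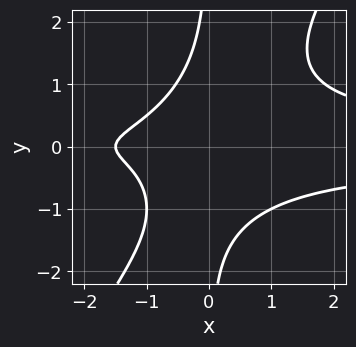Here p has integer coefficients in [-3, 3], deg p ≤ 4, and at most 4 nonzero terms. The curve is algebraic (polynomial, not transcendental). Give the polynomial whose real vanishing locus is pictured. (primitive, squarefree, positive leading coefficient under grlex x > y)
3*x^2*y^2 - 2*x*y^3 - 2*x - 3

Degree: no degree-3 curve has this shape, so deg p = 4.
Checking where it meets the axes: the curve avoids every integer y-axis point in the box.
Putting this together gives p.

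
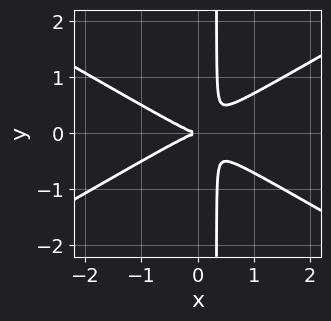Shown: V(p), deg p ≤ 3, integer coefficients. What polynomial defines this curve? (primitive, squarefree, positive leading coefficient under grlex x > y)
x^3 - 3*x*y^2 + y^2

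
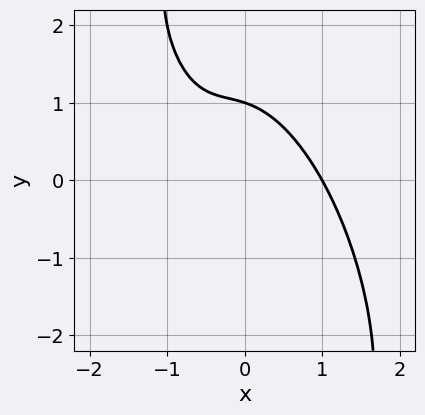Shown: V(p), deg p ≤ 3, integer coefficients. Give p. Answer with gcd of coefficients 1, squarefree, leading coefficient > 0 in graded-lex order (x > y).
3*x^3 + 2*x^2*y + x*y^2 + 3*y - 3

(a) Degree: a generic line meets the curve in up to 3 points, so deg p = 3.
(b) From the axis intercepts and sections: it meets the y-axis at y = 1 (among the integer gridlines); one x-axis crossing is at x = 1.
(c) Fitting integer coefficients to these (and the overall shape) gives p.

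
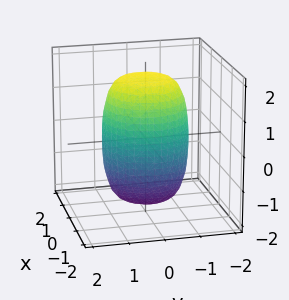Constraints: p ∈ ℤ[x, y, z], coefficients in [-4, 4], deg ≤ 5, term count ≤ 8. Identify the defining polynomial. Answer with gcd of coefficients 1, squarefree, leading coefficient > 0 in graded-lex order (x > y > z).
2*x^4 + 4*x^2*y^2 + 2*y^4 - x^2 - y^2 + z^2 - 3

First, degree: the shape is more complex than any degree-3 surface, so deg p = 4.
Next, symmetry: the surface is invariant under rotation about z: p = q(x² + y², z).
Then, against the integer gridlines: a circular section at z = 0 has radius between 1 and 2.
Finally, fitting integer coefficients to these (and the overall shape) gives p.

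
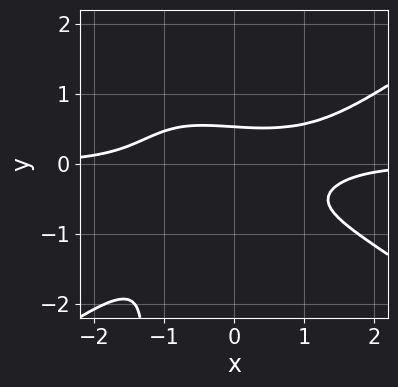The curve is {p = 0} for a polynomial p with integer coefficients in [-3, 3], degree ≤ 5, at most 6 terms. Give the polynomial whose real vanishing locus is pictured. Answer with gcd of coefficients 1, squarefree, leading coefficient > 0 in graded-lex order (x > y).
(a) deg p = 4. A generic line meets the curve in up to 4 points.
(b) From the axis intercepts and sections: the curve avoids every integer x-axis point in the box.
(c) Putting this together gives p.

x^3*y - 2*x*y^3 - 3*y^3 - 2*y^2 + 1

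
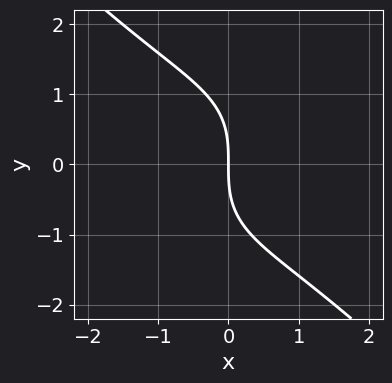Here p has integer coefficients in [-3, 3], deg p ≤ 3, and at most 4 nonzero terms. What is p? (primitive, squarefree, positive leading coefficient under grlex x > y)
x^3 + y^3 + 3*x

1. deg p = 3. A generic line meets the curve in up to 3 points.
2. Against the integer gridlines: it meets the y-axis at y = 0 (among the integer gridlines); one x-axis crossing is at x = 0.
3. Fitting integer coefficients to these (and the overall shape) gives p.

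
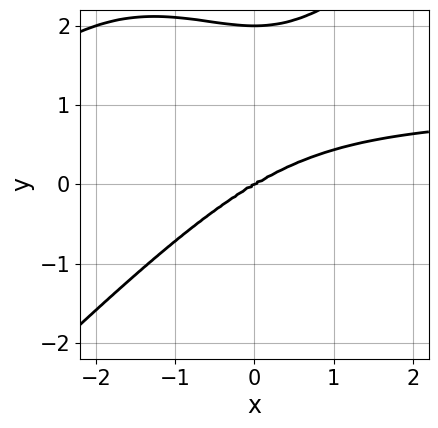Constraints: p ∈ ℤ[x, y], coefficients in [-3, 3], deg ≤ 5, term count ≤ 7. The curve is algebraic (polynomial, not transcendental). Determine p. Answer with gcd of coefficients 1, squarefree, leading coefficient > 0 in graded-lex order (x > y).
x^3*y - y^4 - x^3 + x^2*y + 2*y^3

First, the degree is 4 — no degree-3 curve has this shape.
Then, from the visible intercepts: one x-axis crossing is at x = 0; the y-axis gridline crossings are at y ∈ {0, 2}.
Finally, fitting integer coefficients to these (and the overall shape) gives p.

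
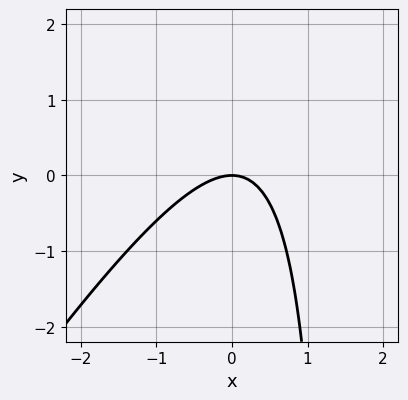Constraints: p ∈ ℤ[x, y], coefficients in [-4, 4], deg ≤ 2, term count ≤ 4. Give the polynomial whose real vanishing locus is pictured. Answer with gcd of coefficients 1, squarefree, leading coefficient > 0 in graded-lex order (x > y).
3*x^2 - 2*x*y + 3*y

1. Degree: a generic line meets the curve in up to 2 points, so deg p = 2.
2. Checking where it meets the axes: one y-axis crossing is at y = 0; it crosses the x-axis at the gridline x = 0.
3. Putting this together gives p.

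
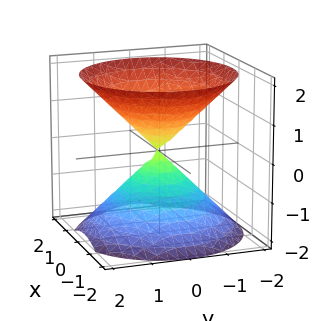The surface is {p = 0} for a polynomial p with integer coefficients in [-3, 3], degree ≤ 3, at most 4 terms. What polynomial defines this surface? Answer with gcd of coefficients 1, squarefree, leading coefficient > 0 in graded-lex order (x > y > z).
The picture has 2 separate pieces. They look like related sheets of one shape, so recover p as a whole.
deg p = 2. Two nappes meeting at a single point; a quadric.
By symmetry, the surface is invariant under rotation about z: p = q(x² + y², z); mirror symmetry z ↦ −z ⇒ only even powers of z.
Reading off the gridlines: one z-axis crossing is at z = 0; it crosses the x-axis at the gridline x = 0; a circular section at z = 1 has radius exactly 1.
Assembling these constraints gives the stated polynomial.

x^2 + y^2 - z^2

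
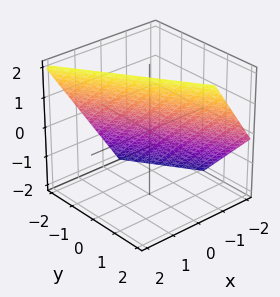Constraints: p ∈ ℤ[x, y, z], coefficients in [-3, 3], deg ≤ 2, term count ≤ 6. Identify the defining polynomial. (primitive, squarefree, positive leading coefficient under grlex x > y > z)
The degree is 1 — the surface is flat (a plane).
Observable constraints: one z-axis crossing is at z = 1; it meets the y-axis at y = -1 (among the integer gridlines).
Together with the visible shape, these determine p as stated.

3*x + 2*y - 2*z + 2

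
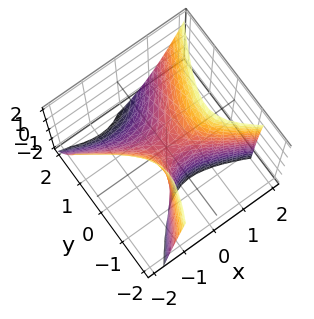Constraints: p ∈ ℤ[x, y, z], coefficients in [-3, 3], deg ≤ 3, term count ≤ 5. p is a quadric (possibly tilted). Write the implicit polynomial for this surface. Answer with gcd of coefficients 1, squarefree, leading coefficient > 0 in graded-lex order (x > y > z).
(a) The degree is 2 — the shape is more complex than any degree-1 surface.
(b) From the axis intercepts and sections: it crosses the x-axis at the gridline x = 0; one y-axis crossing is at y = 0.
(c) Together with the visible shape, these determine p as stated.

3*x^2 + 3*x*y - 3*y^2 - 2*y*z - 2*z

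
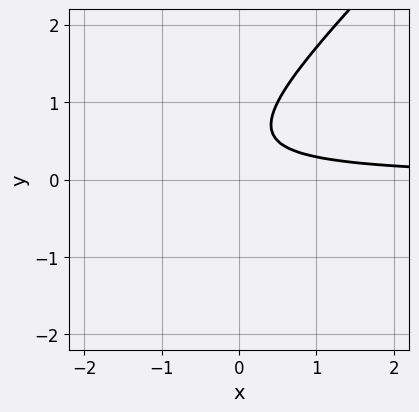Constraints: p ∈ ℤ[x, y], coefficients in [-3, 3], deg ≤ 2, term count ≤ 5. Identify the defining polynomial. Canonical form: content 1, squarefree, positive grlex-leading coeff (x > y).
The degree is 2 — the shape is more complex than any degree-1 curve.
From the visible intercepts: the curve avoids every integer y-axis point in the box; no x-intercept at any integer in the box.
These observations pin down the coefficients.

2*x*y - 2*y^2 + 2*y - 1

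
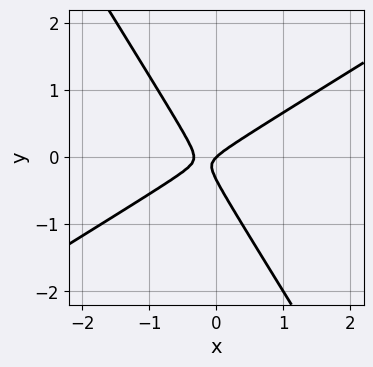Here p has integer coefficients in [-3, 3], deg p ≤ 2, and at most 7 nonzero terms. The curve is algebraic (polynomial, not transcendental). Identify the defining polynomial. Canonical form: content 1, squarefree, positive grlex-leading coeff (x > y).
The degree is 2 — a generic line meets the curve in up to 2 points.
Reading off the gridlines: it meets the x-axis at x = 0 (among the integer gridlines); it crosses the y-axis at the gridline y = 0.
Fitting integer coefficients to these (and the overall shape) gives p.

3*x^2 - 3*x*y - 3*y^2 + x - y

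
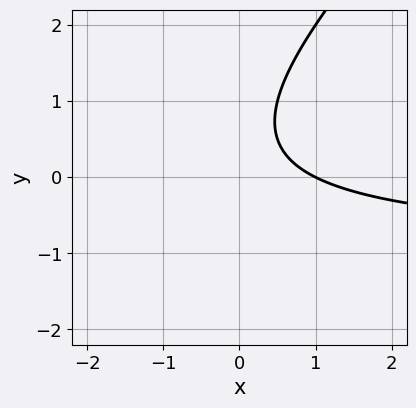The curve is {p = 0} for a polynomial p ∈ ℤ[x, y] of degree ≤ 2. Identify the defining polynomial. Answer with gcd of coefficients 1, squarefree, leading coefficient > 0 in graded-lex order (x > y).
x*y - y^2 + x + y - 1

(a) Degree: no degree-1 curve has this shape, so deg p = 2.
(b) Checking where it meets the axes: it crosses the x-axis at the gridline x = 1; the curve avoids every integer y-axis point in the box.
(c) Matching integer coefficients to the picture gives p.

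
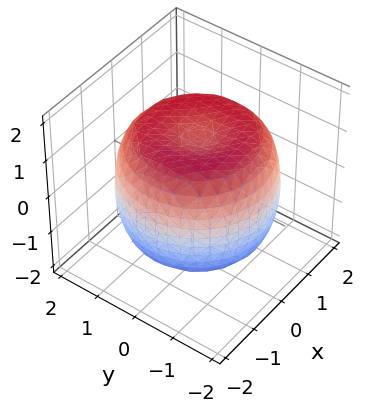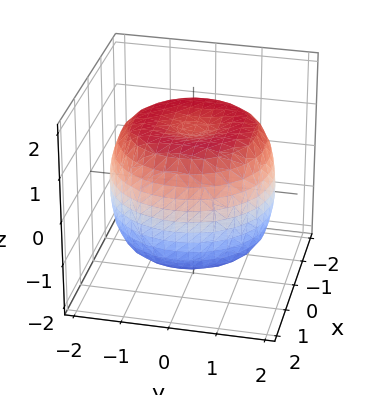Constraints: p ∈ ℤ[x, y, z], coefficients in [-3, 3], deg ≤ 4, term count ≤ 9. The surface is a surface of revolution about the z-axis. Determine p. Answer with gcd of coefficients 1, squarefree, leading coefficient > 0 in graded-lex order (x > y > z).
1. deg p = 4.
2. By symmetry, the surface is invariant under rotation about z: p = q(x² + y², z).
3. Checking where it meets the axes: a circular section at z = -1 has radius between 1 and 2.
4. These observations pin down the coefficients.

x^4 + 2*x^2*y^2 + y^4 - 2*x^2 - 2*y^2 + 2*z^2 - 3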